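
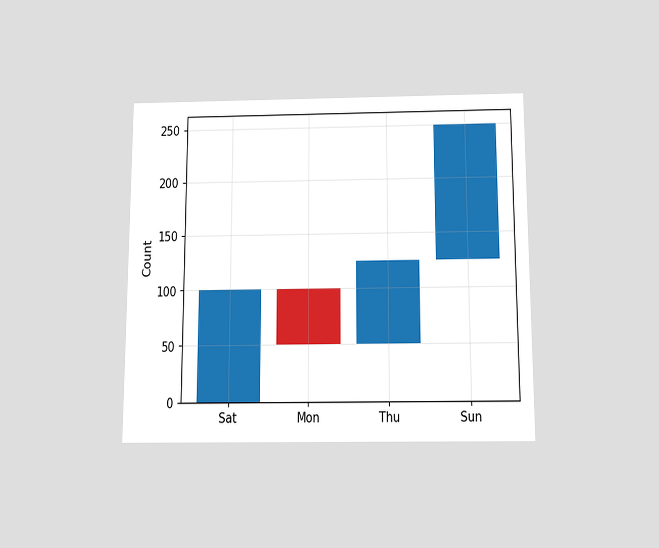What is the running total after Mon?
The chart is viewed slightly from below. After Mon the running total reaches 50.

50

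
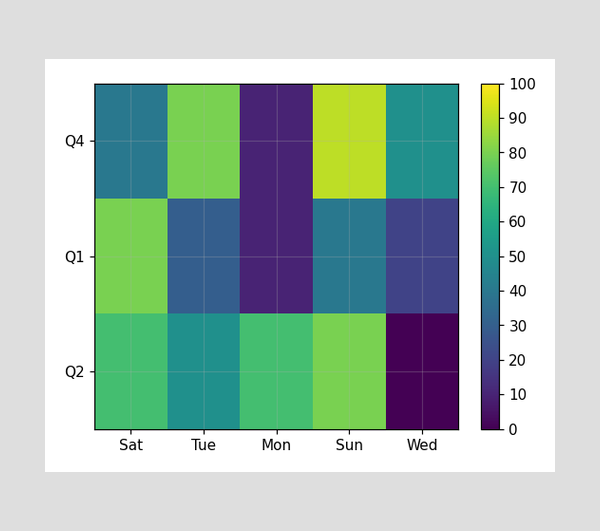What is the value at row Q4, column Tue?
Matching cell (Q4, Tue) against the colorbar gives 80.

80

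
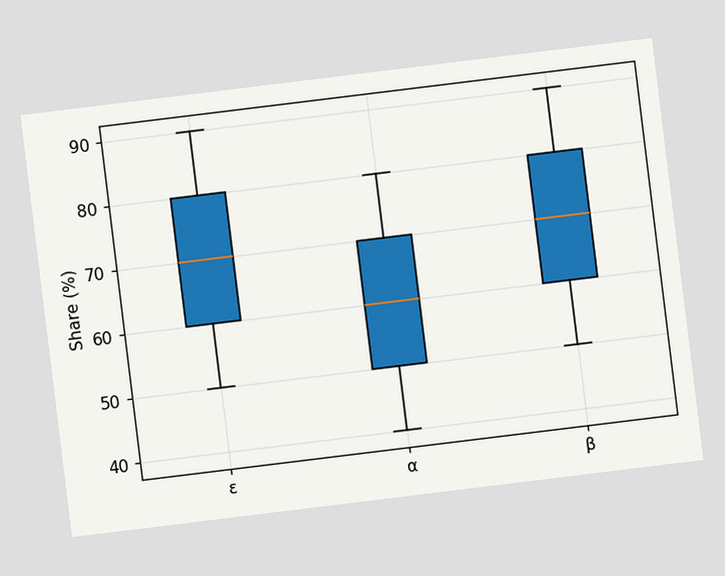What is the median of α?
60%

The chart is tilted about 7° counter-clockwise. The median line in the α box sits at 60%.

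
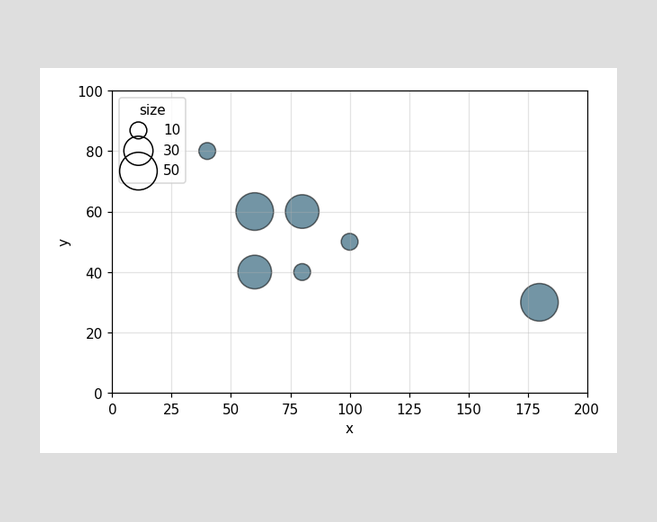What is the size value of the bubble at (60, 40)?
Matching the bubble at (60, 40) against the size legend gives 40.

40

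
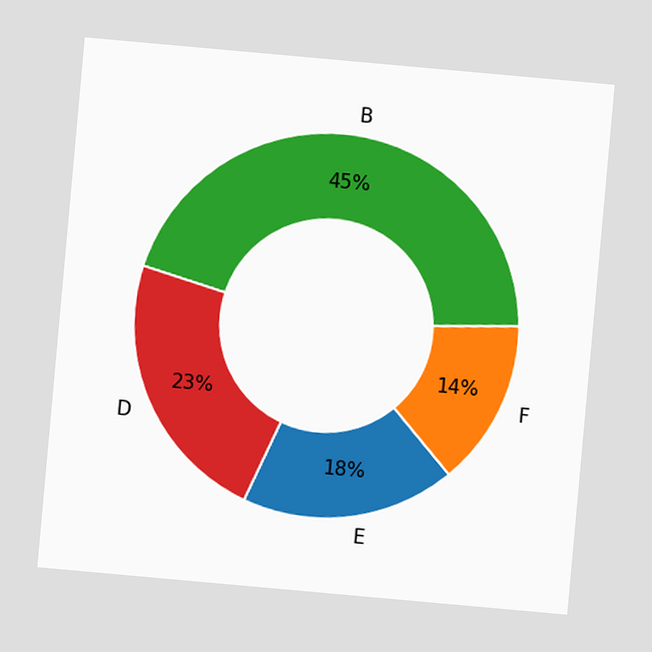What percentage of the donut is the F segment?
The chart is tilted about 5° clockwise. The F segment takes up 14% of the ring.

14%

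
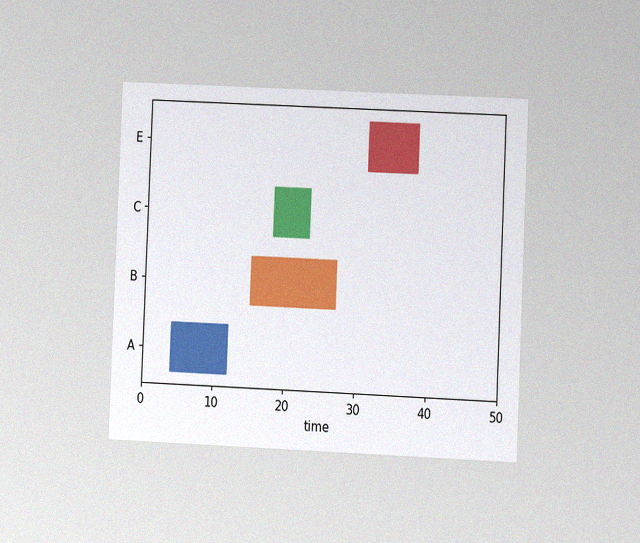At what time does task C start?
18

The chart is tilted about 2° clockwise and viewed at a slight angle, with some photo noise. The C bar begins at t=18.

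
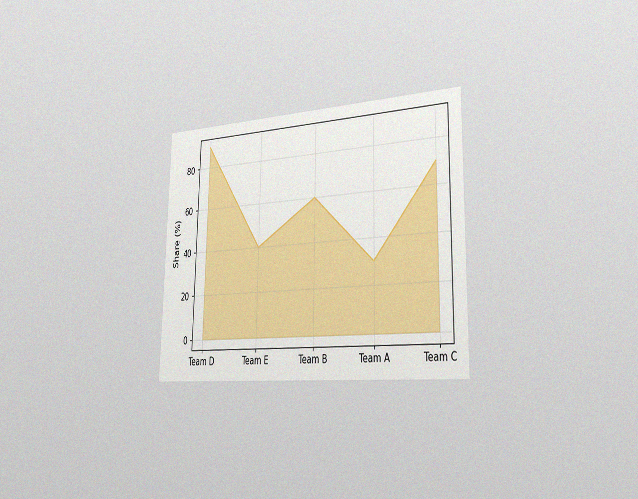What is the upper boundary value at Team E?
The chart is viewed slightly from the right, with some photo noise. At Team E the upper boundary is at 40%.

40%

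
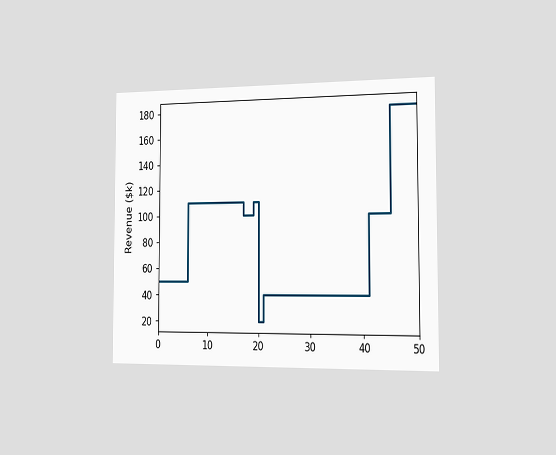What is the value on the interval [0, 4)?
The chart is viewed slightly from the right. On [0, 4) the step sits at $50k.

$50k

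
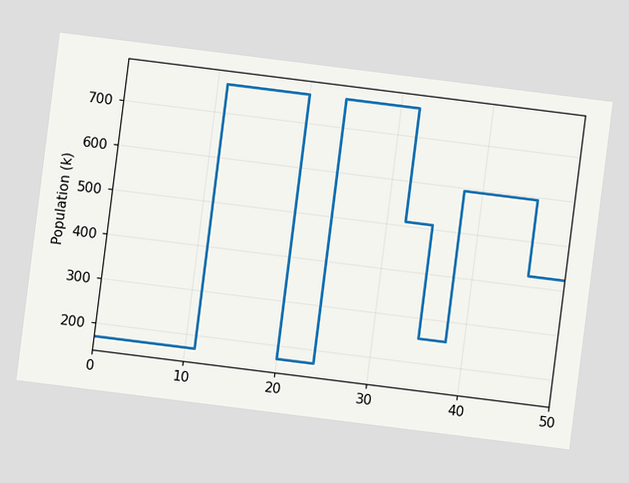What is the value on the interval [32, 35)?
The chart is tilted about 7° clockwise. On [32, 35) the step sits at 510k.

510k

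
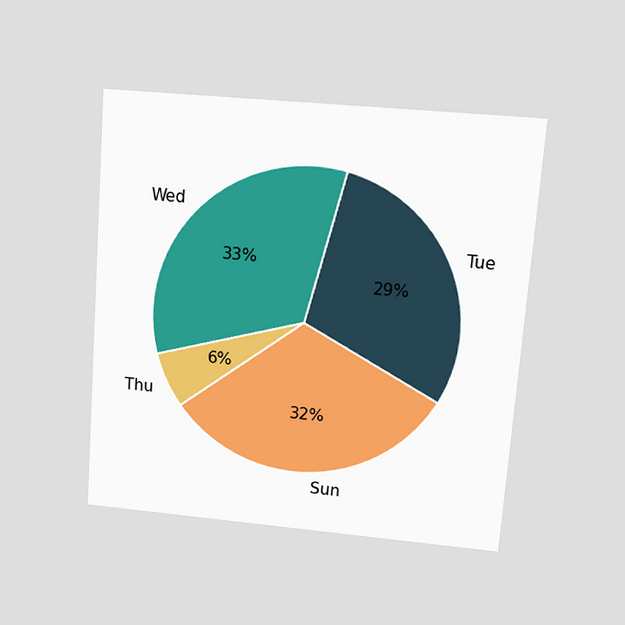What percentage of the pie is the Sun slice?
The chart is tilted about 4° clockwise and viewed at a slight angle. The Sun slice takes up 32% of the pie.

32%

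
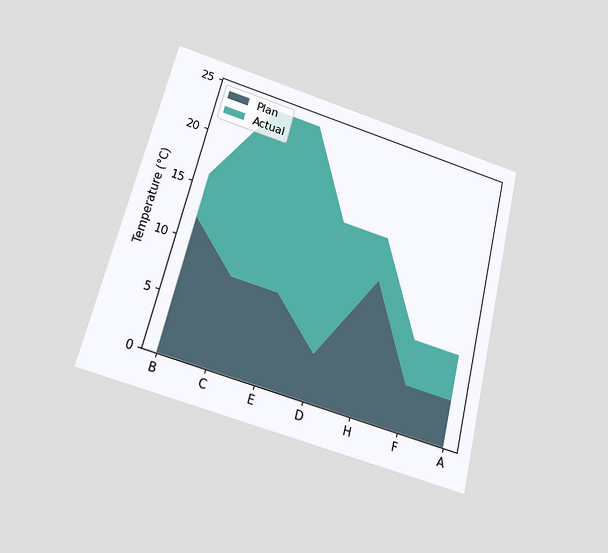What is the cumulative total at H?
16°C

The chart is tilted about 14° clockwise and viewed slightly from below. The stacked total at H reaches 16°C.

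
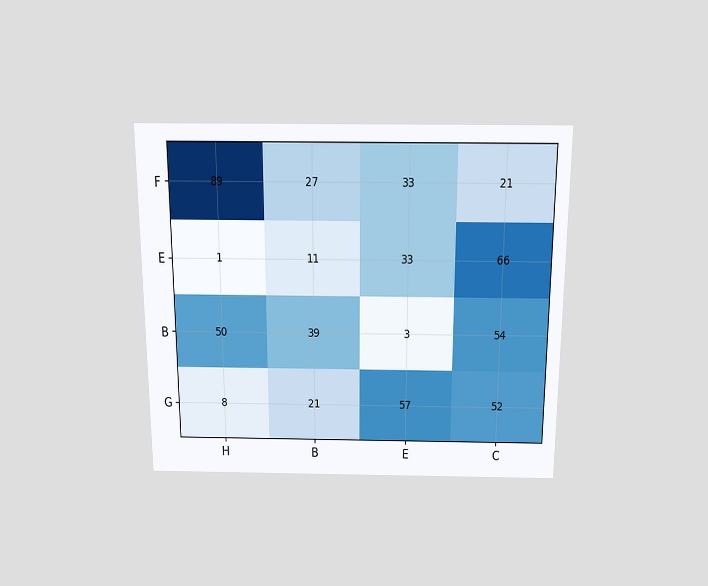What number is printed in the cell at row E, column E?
33

The chart is viewed slightly from above. The (E, E) cell reads 33.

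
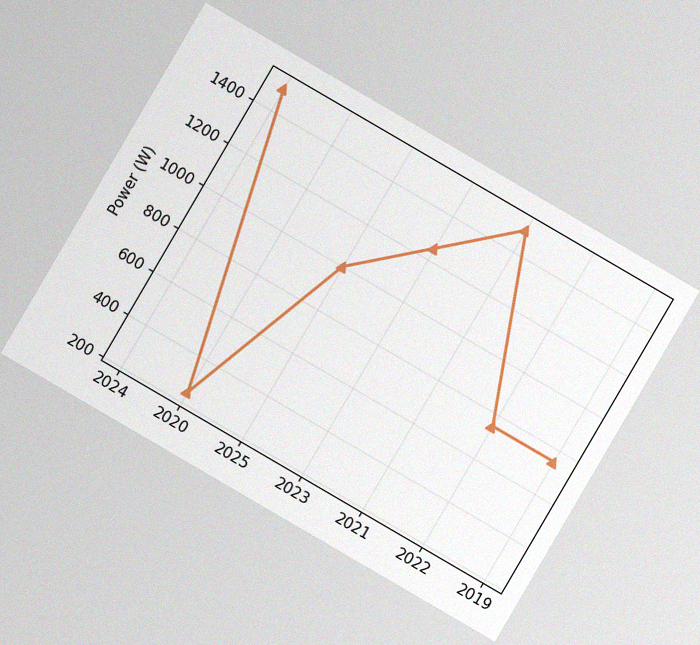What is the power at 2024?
1500W

The chart is tilted about 30° clockwise, with some photo noise. At 2024, the line is at 1500W.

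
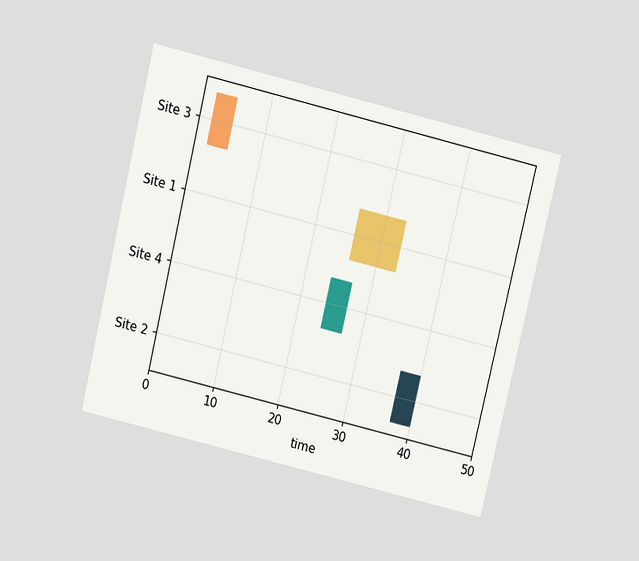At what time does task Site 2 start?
37

The chart is tilted about 13° clockwise and viewed slightly from above. The Site 2 bar begins at t=37.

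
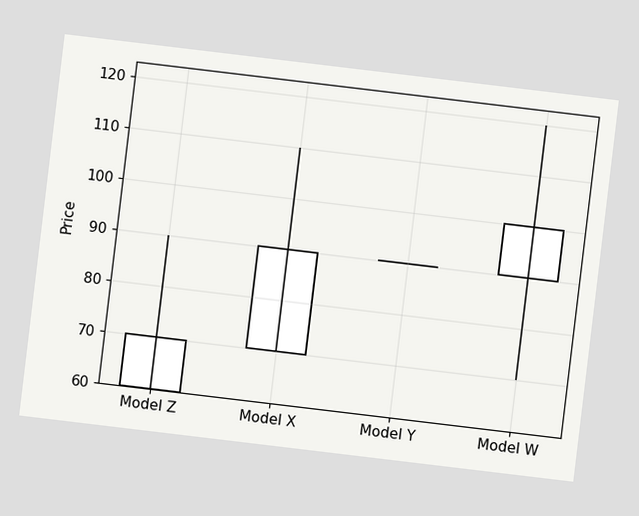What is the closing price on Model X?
The chart is tilted about 7° clockwise. The Model X candle closes at 90.

90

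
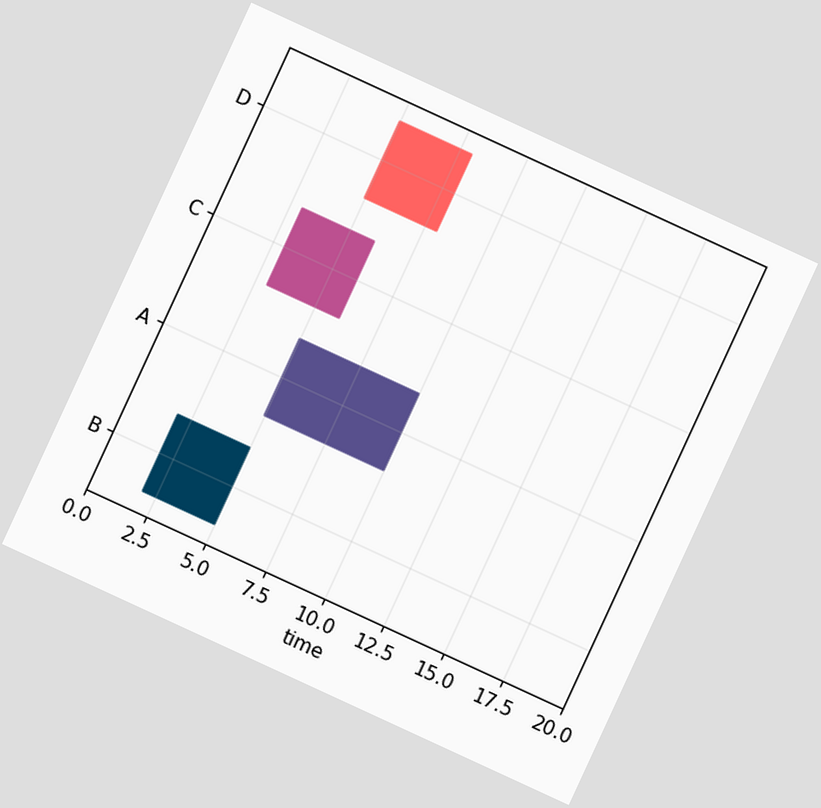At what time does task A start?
5

The chart is tilted about 25° clockwise. The A bar begins at t=5.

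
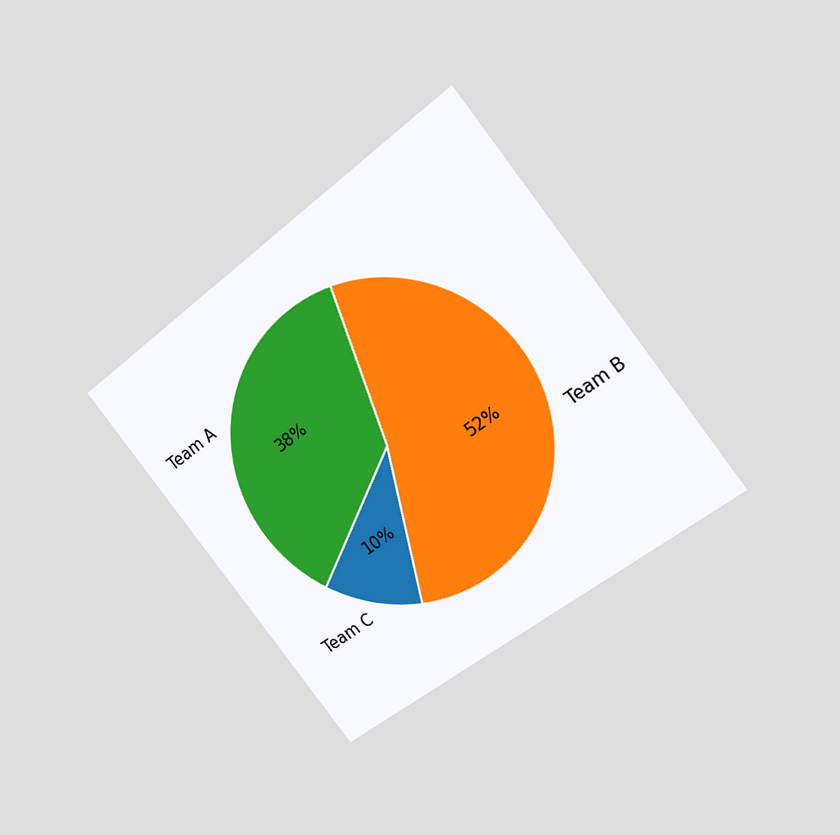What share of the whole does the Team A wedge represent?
The chart is tilted about 38° counter-clockwise and viewed at a slight angle. The Team A slice takes up 38% of the pie.

38%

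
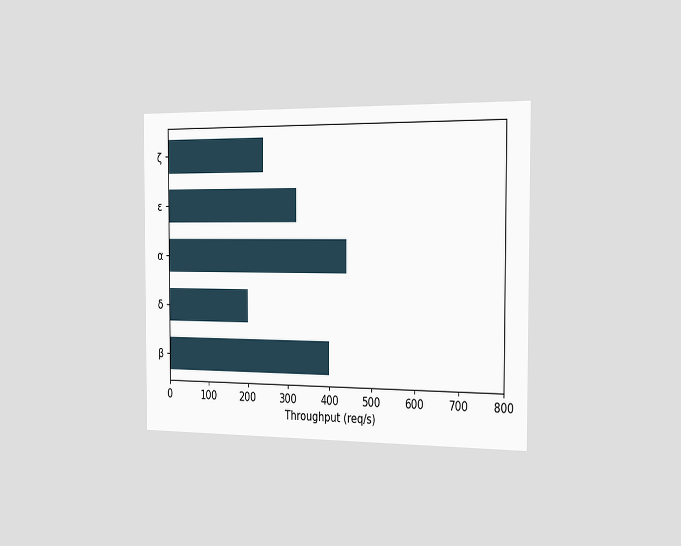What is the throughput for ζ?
The chart is viewed slightly from the right. Reading along the chart's x-axis, the ζ bar reaches 240req/s.

240req/s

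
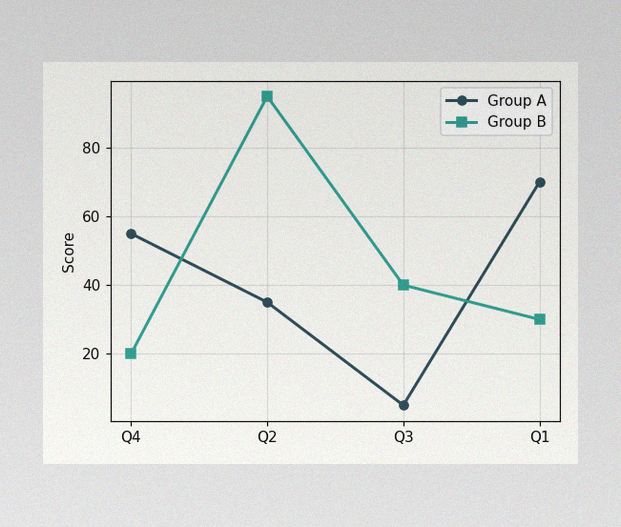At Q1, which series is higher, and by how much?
Group A, by 40

The image has some photo noise and uneven lighting. At Q1, Group A sits above the other line by 40.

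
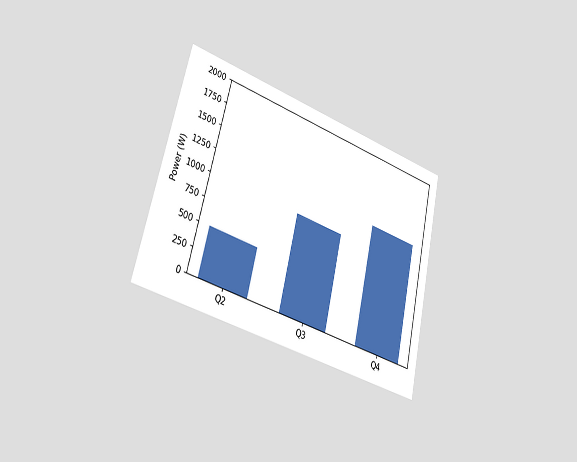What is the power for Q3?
The chart is tilted about 13° clockwise and viewed slightly from the left. Reading along the chart's y-axis, the Q3 bar reaches 1000W.

1000W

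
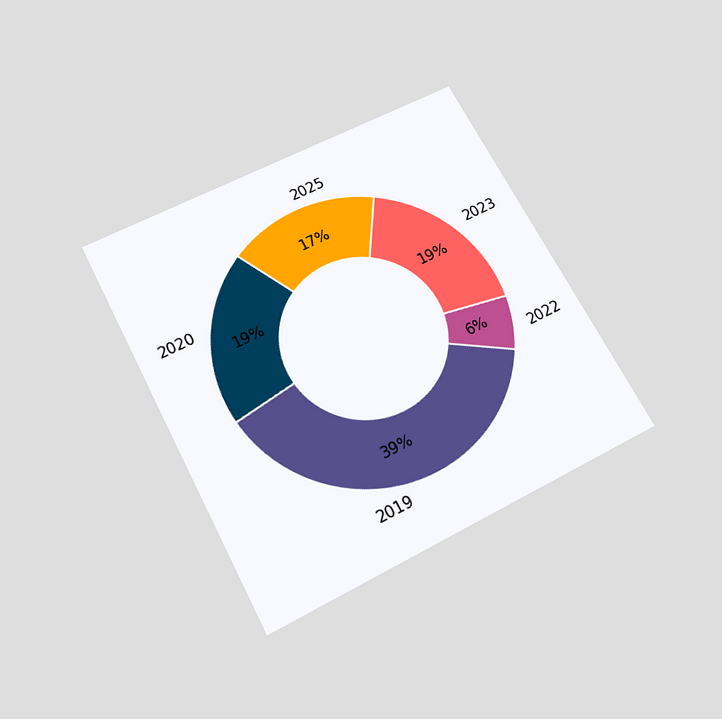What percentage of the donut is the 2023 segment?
The chart is tilted about 28° counter-clockwise and viewed slightly from below. The 2023 segment takes up 19% of the ring.

19%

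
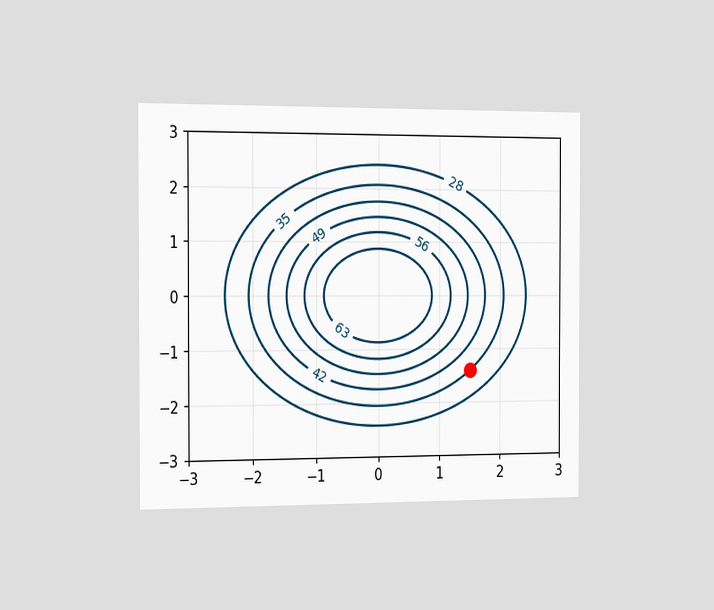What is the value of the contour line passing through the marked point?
35

The chart is viewed slightly from the left. The marked point sits on the contour labelled 35.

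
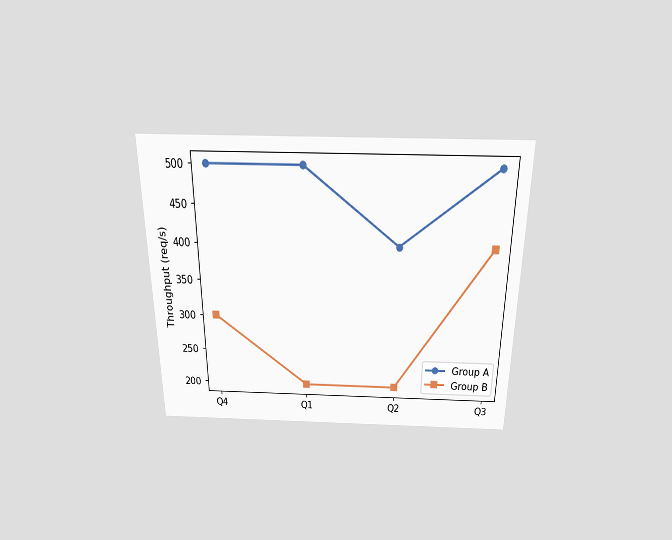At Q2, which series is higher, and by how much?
The chart is viewed slightly from above. At Q2, Group A sits above the other line by 200req/s.

Group A, by 200req/s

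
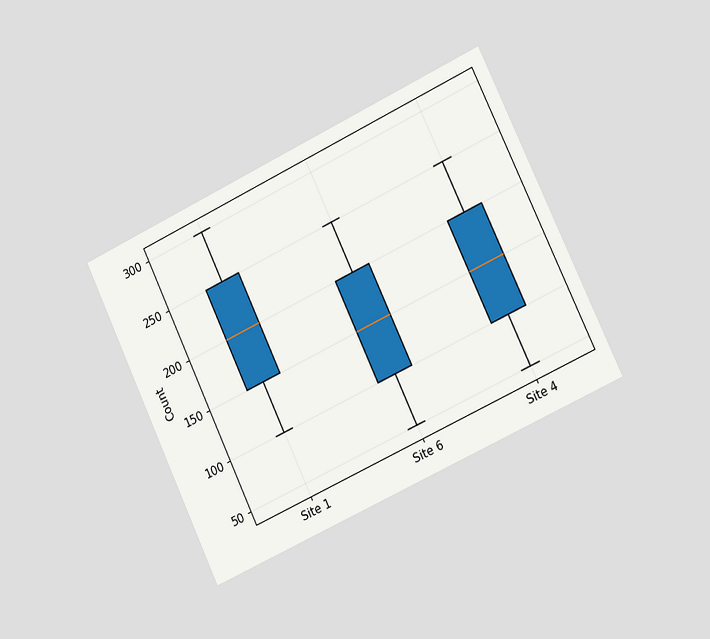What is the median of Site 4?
150

The chart is tilted about 25° counter-clockwise and viewed slightly from the right. The median line in the Site 4 box sits at 150.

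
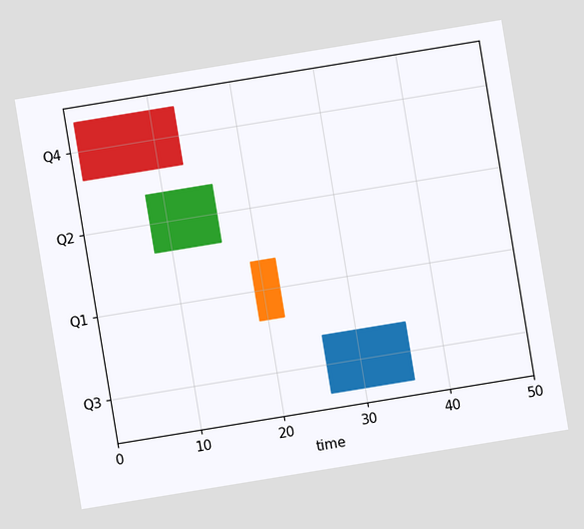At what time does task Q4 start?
The chart is tilted about 9° counter-clockwise. The Q4 bar begins at t=1.

1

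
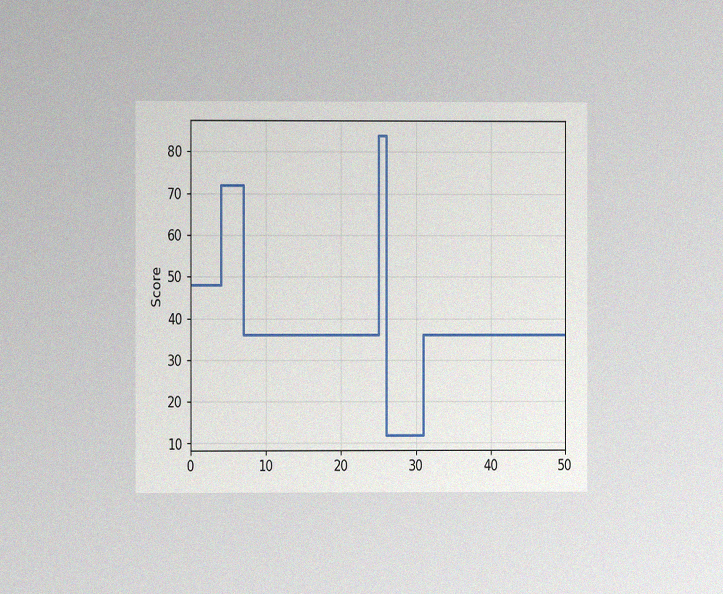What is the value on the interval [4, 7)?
The chart is viewed at a slight angle, with some photo noise. On [4, 7) the step sits at 72.

72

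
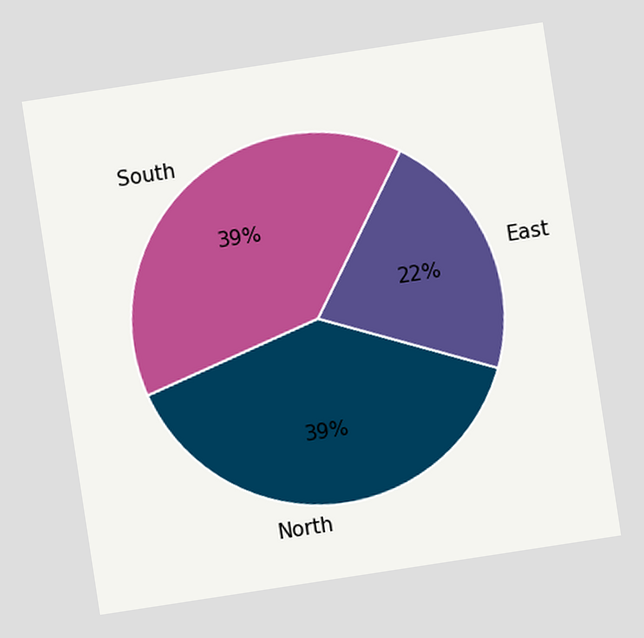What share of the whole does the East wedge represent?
The chart is tilted about 9° counter-clockwise. The East slice takes up 22% of the pie.

22%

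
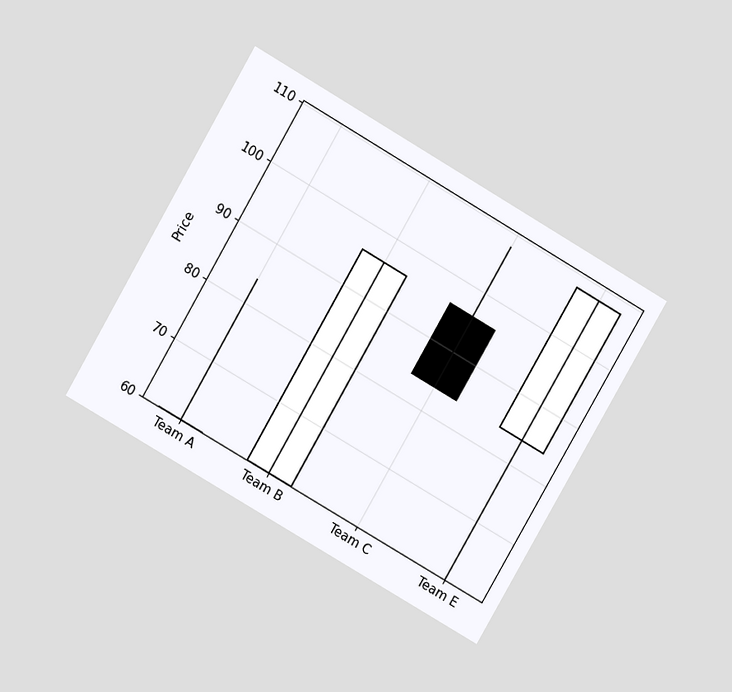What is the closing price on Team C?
84

The chart is tilted about 30° clockwise and viewed at a slight angle. The Team C candle closes at 84.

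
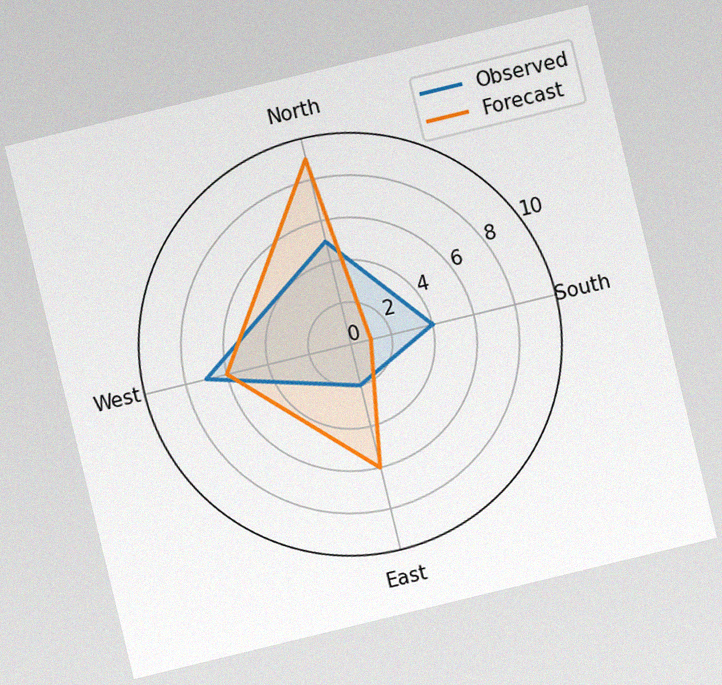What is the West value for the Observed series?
7

The chart is tilted about 14° counter-clockwise, with some photo noise. On the West axis, Observed reaches 7.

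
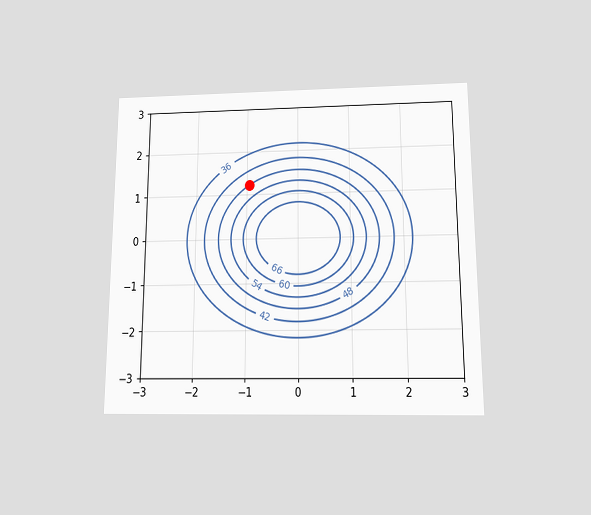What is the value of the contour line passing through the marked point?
48

The chart is viewed slightly from below. The marked point sits on the contour labelled 48.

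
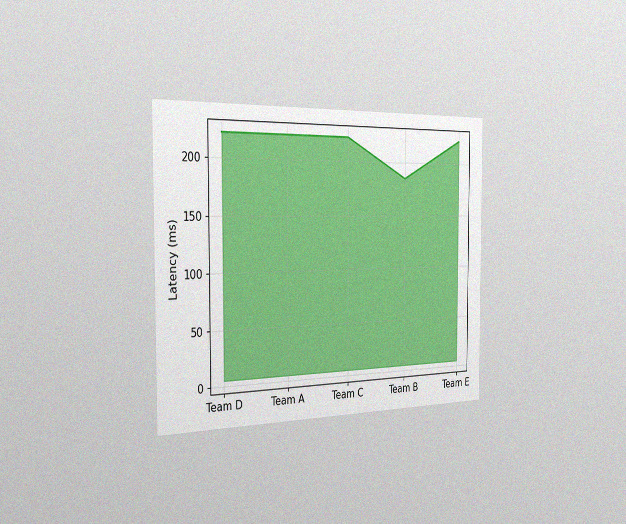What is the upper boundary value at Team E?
The chart is viewed slightly from the left, with some photo noise. At Team E the upper boundary is at 222ms.

222ms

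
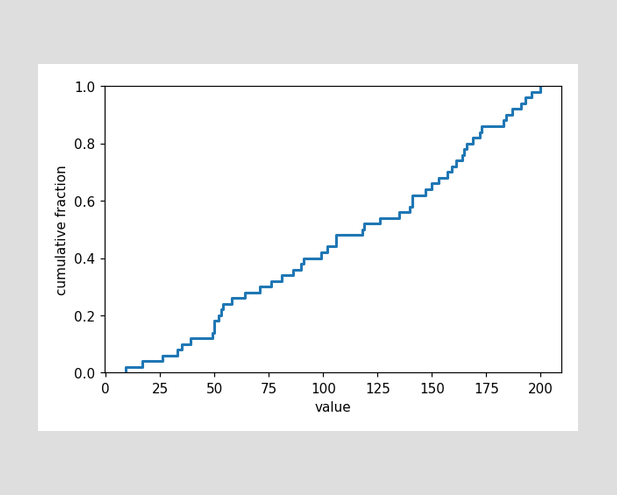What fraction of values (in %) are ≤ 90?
At x=90 the ECDF step is at 38%.

38%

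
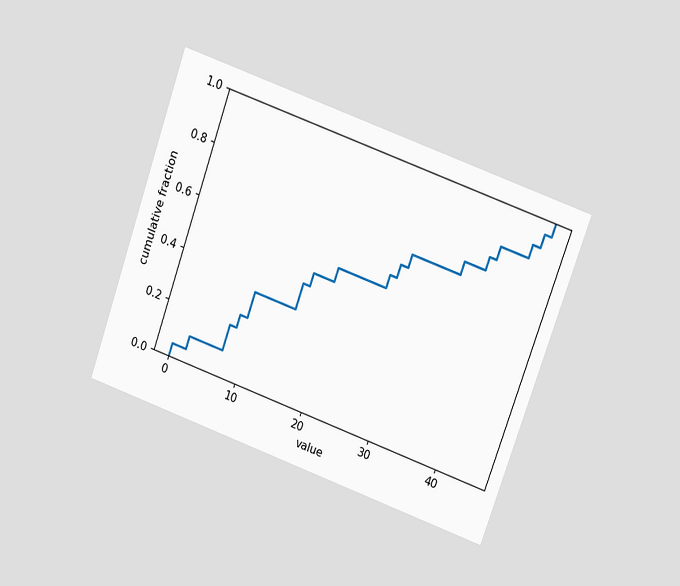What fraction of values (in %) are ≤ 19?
The chart is tilted about 20° clockwise and viewed at a slight angle. At x=19 the ECDF step is at 55%.

55%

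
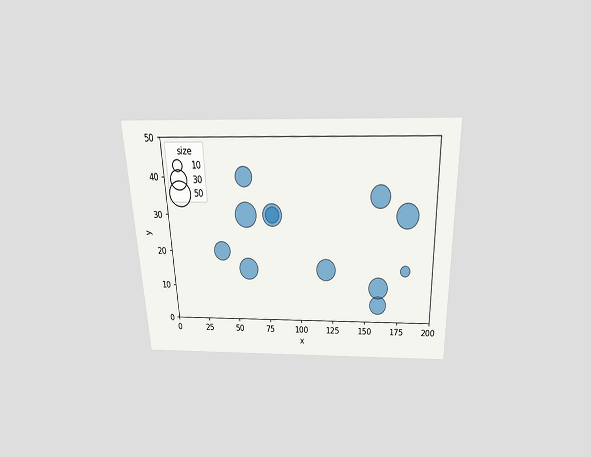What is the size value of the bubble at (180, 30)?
The chart is tilted about 2° counter-clockwise and viewed slightly from above. Matching the bubble at (180, 30) against the size legend gives 50.

50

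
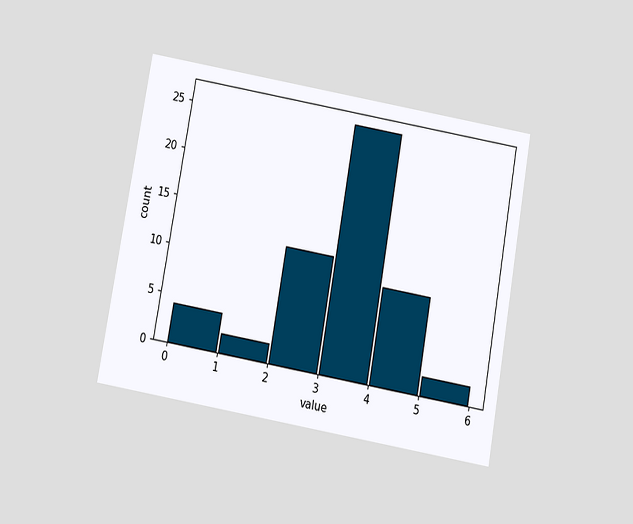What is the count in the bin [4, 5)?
The chart is tilted about 10° clockwise and viewed slightly from below. The [4, 5) bin has height 10.

10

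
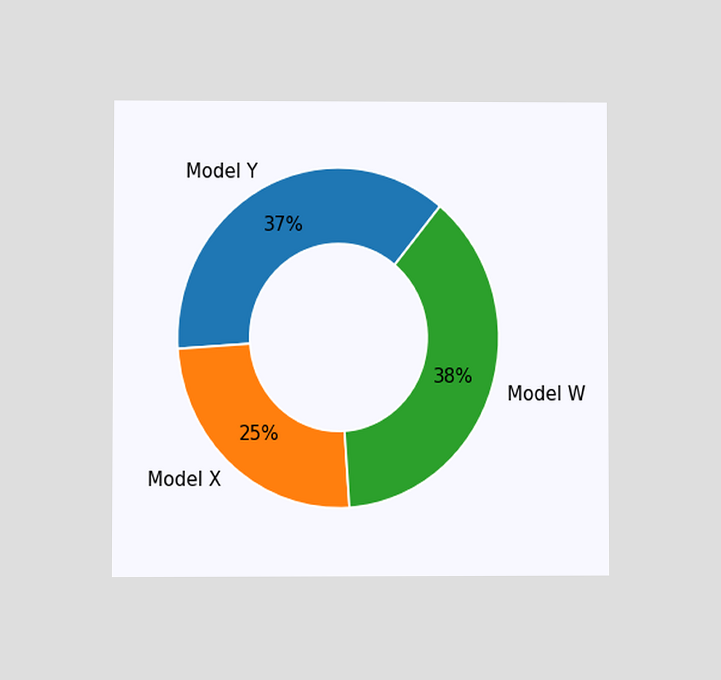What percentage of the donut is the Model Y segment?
The chart is viewed at a slight angle. The Model Y segment takes up 37% of the ring.

37%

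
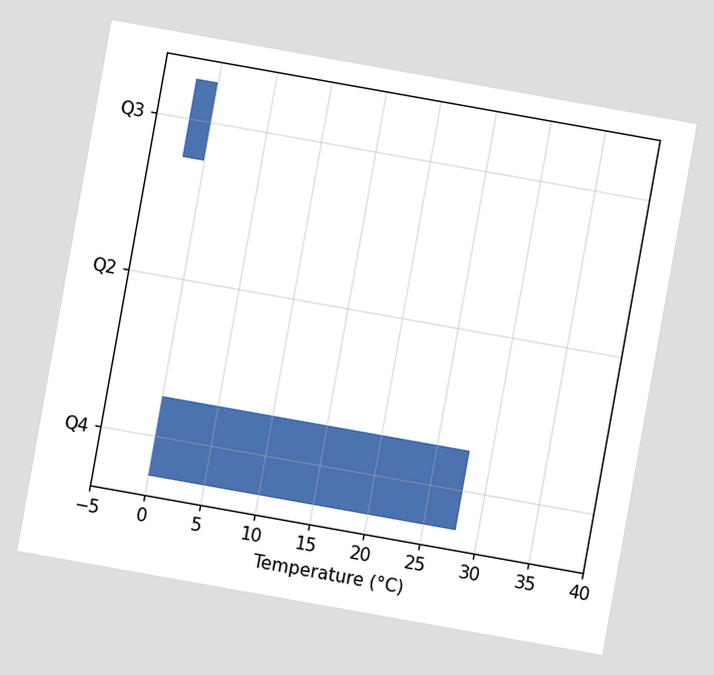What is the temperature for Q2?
0°C

The chart is tilted about 10° clockwise. Reading along the chart's x-axis, the Q2 bar reaches 0°C.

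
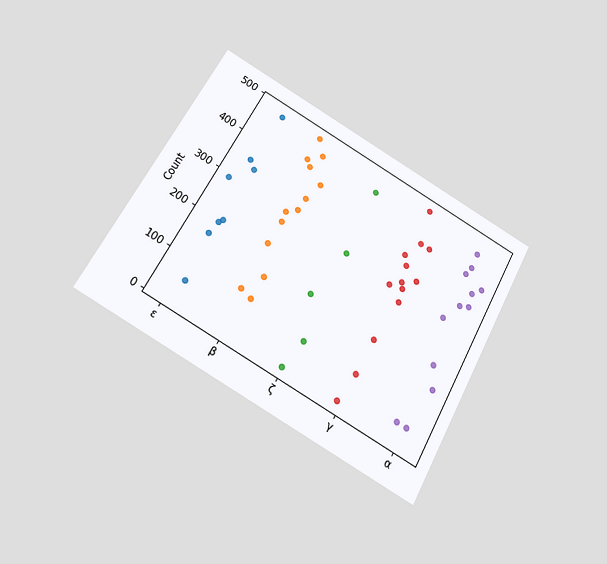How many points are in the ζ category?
The chart is tilted about 29° clockwise and viewed slightly from below. Counting the markers in the ζ column gives 5.

5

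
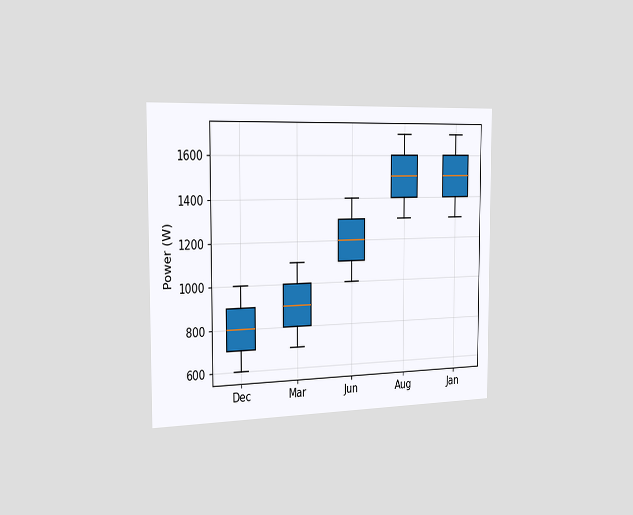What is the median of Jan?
The chart is viewed slightly from the left. The median line in the Jan box sits at 1500W.

1500W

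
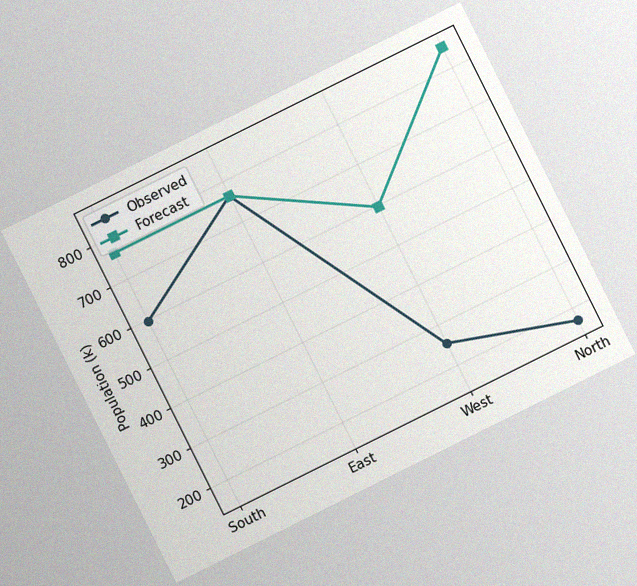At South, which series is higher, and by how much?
Forecast, by 170k

The chart is tilted about 26° counter-clockwise, with some photo noise. At South, Forecast sits above the other line by 170k.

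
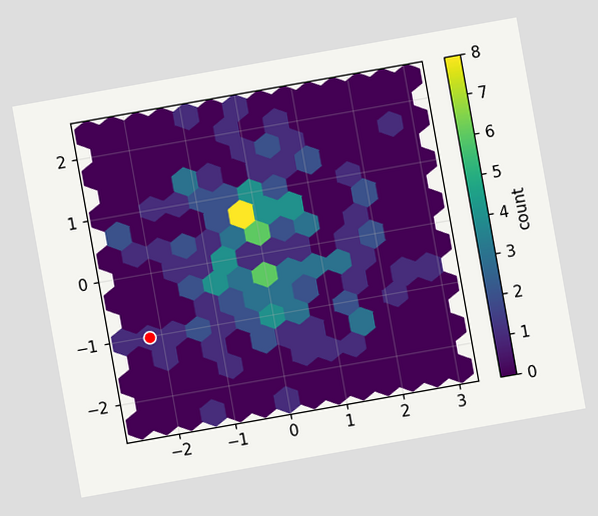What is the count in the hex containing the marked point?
1

The chart is tilted about 10° counter-clockwise. The marked hex reads 1 on the colorbar.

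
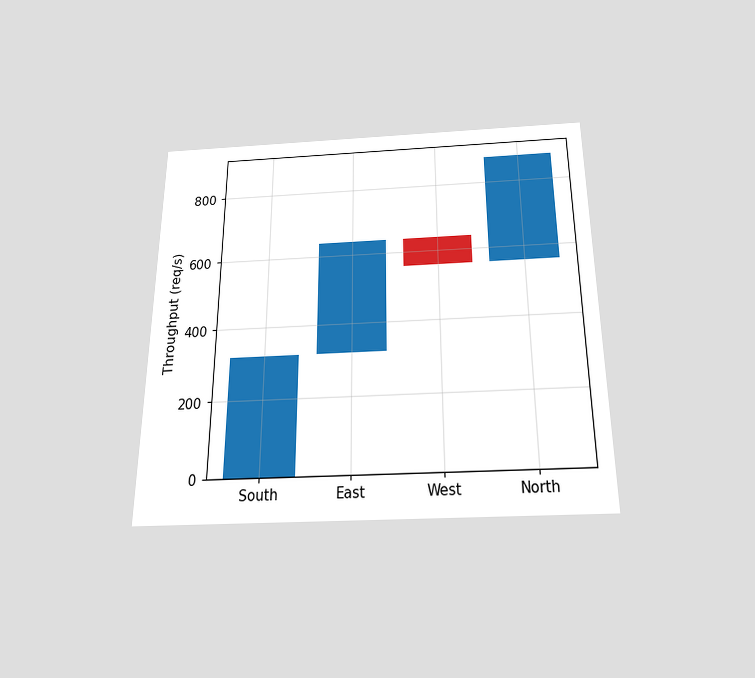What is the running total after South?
320req/s

The chart is viewed slightly from below. After South the running total reaches 320req/s.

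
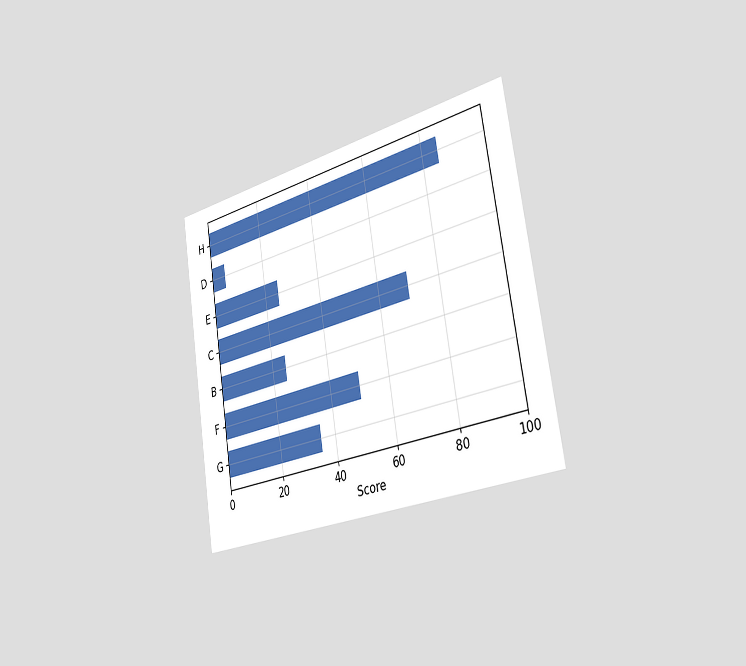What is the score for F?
The chart is tilted about 9° counter-clockwise and viewed slightly from the right. Reading along the chart's x-axis, the F bar reaches 50.

50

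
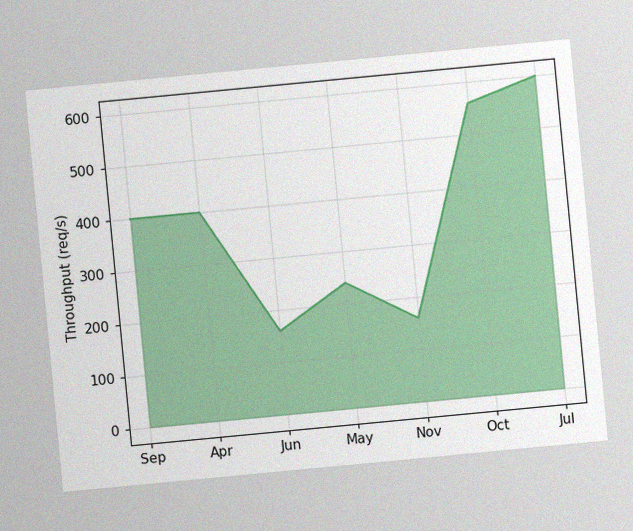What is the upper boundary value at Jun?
The chart is tilted about 5° counter-clockwise, with some photo noise. At Jun the upper boundary is at 160req/s.

160req/s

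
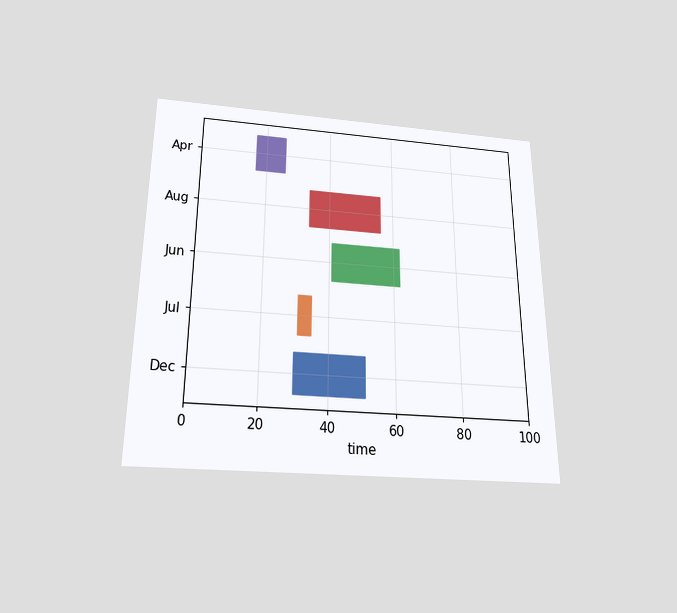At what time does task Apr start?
The chart is viewed slightly from below. The Apr bar begins at t=17.

17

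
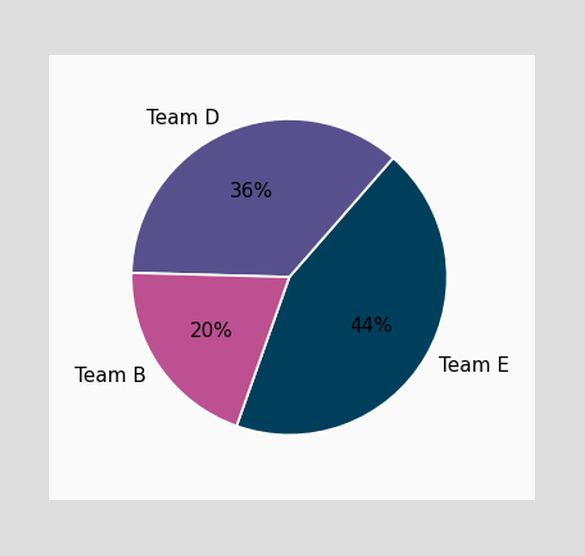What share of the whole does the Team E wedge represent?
44%

The Team E slice takes up 44% of the pie.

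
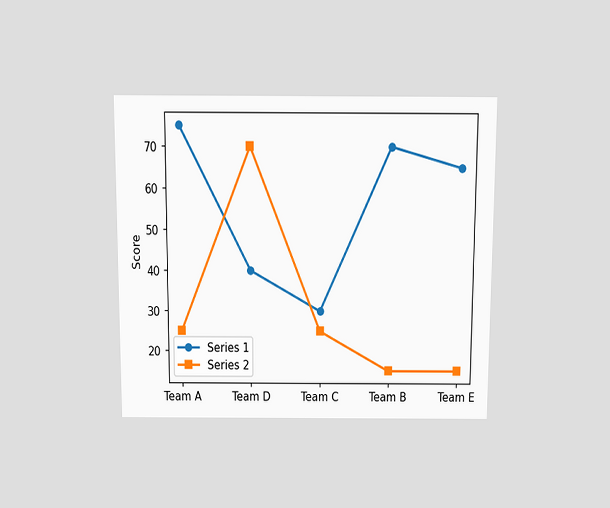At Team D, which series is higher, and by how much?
The chart is viewed slightly from above. At Team D, Series 2 sits above the other line by 30.

Series 2, by 30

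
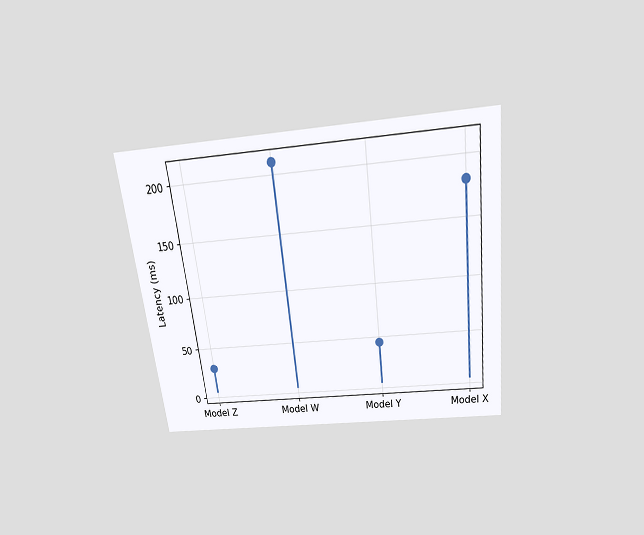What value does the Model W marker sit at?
210ms

The chart is tilted about 7° counter-clockwise and viewed slightly from above. The Model W marker sits at 210ms.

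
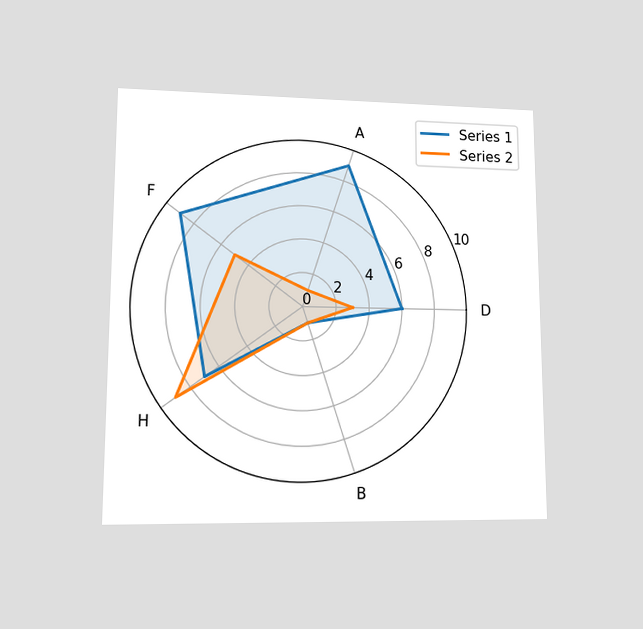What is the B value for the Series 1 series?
The chart is viewed at a slight angle. On the B axis, Series 1 reaches 1.

1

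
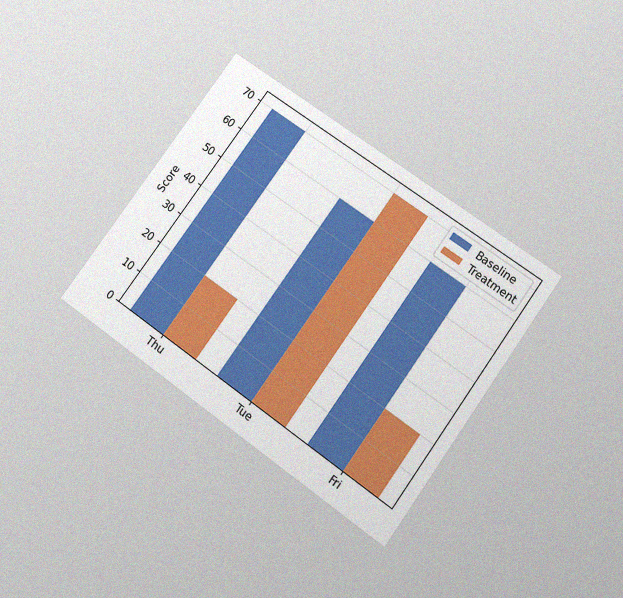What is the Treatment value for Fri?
20

The chart is tilted about 36° clockwise and viewed slightly from below, with some photo noise. The Treatment bar at Fri reaches 20 on the y-axis.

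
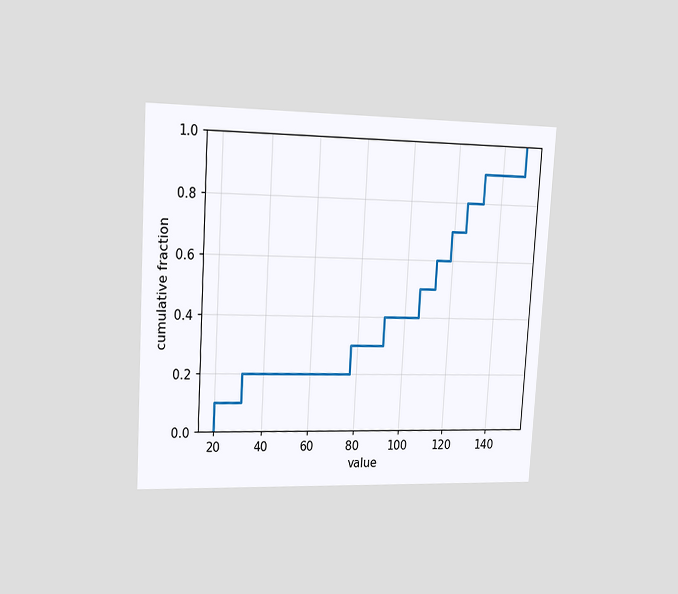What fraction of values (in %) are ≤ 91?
40%

The chart is tilted about 3° clockwise and viewed slightly from the left. At x=91 the ECDF step is at 40%.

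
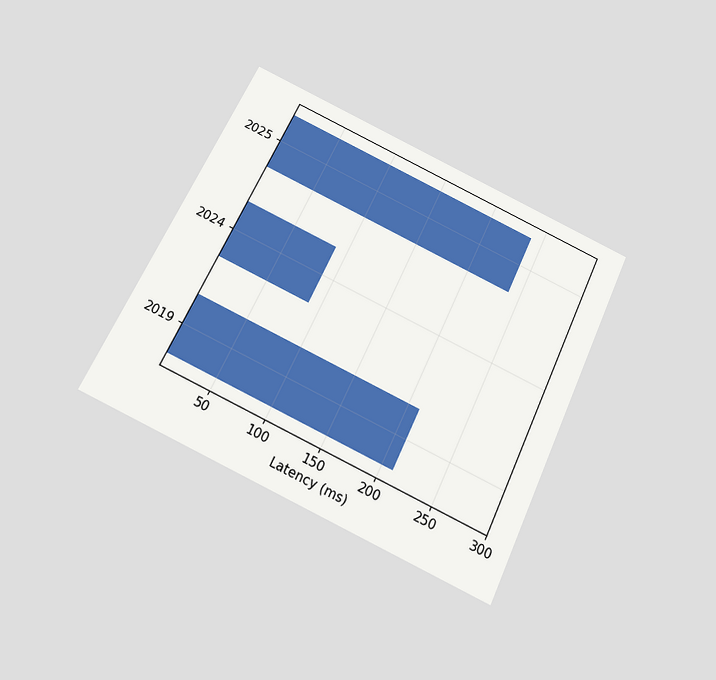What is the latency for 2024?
90ms

The chart is tilted about 25° clockwise and viewed slightly from below. Reading along the chart's x-axis, the 2024 bar reaches 90ms.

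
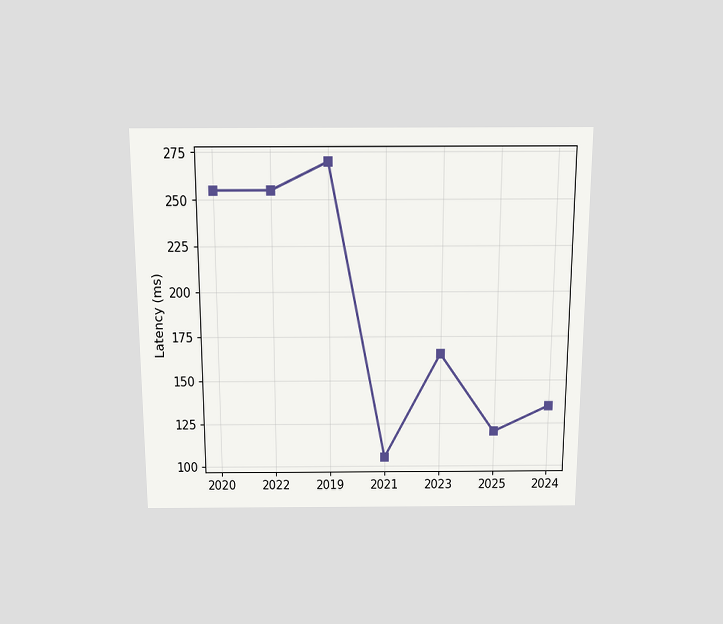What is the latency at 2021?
105ms

The chart is viewed slightly from above. At 2021, the line is at 105ms.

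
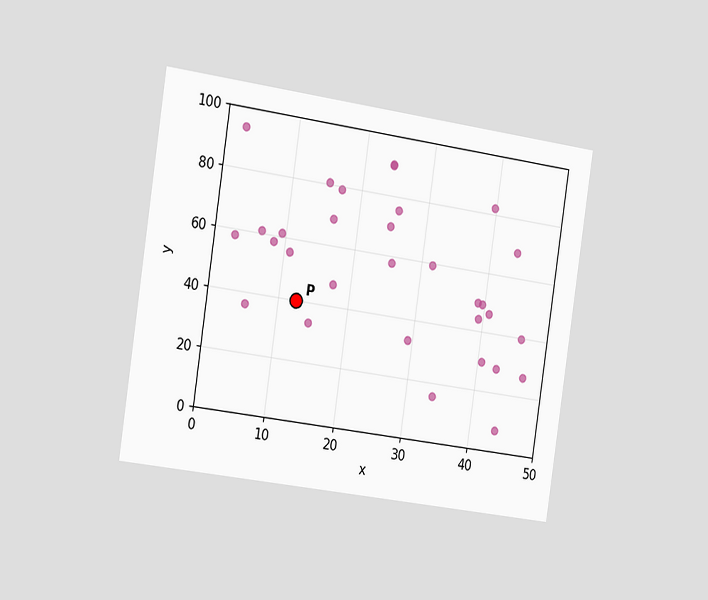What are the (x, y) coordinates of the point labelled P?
The chart is tilted about 8° clockwise and viewed slightly from the left. Following the gridlines from P to each axis, P sits at (12.5, 40).

(12.5, 40)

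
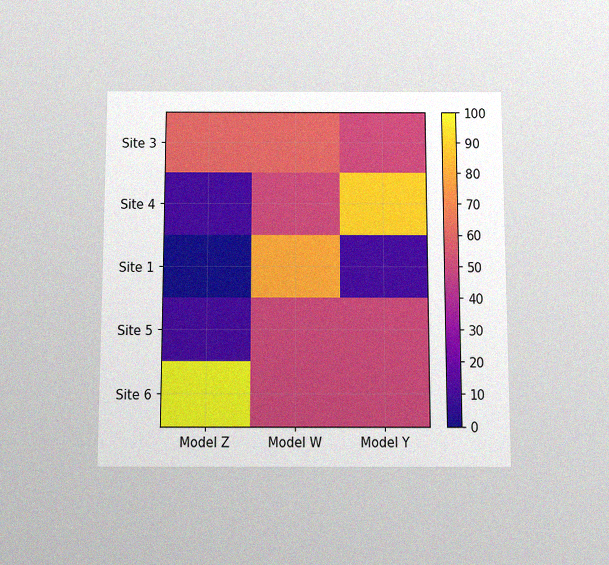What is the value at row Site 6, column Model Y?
50

The chart is viewed slightly from below, with some photo noise. Matching cell (Site 6, Model Y) against the colorbar gives 50.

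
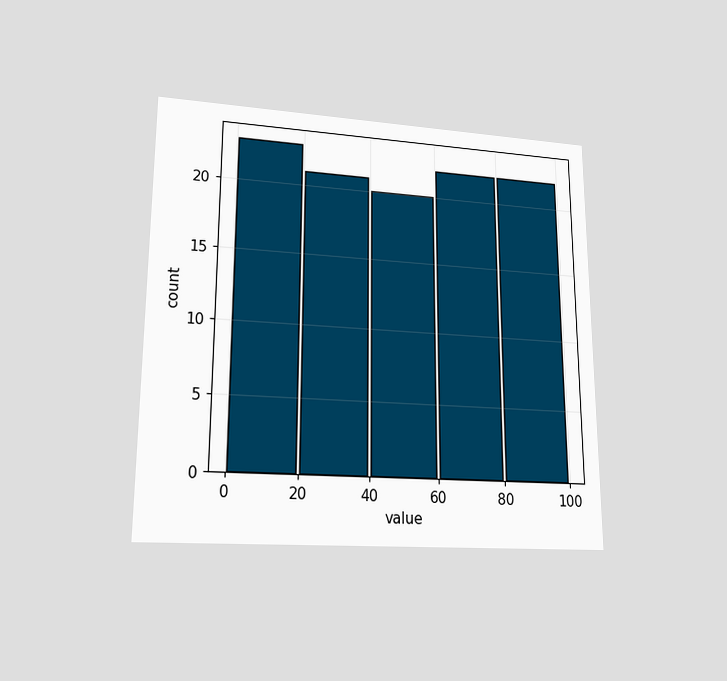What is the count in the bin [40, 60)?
20

The chart is viewed at a slight angle. The [40, 60) bin has height 20.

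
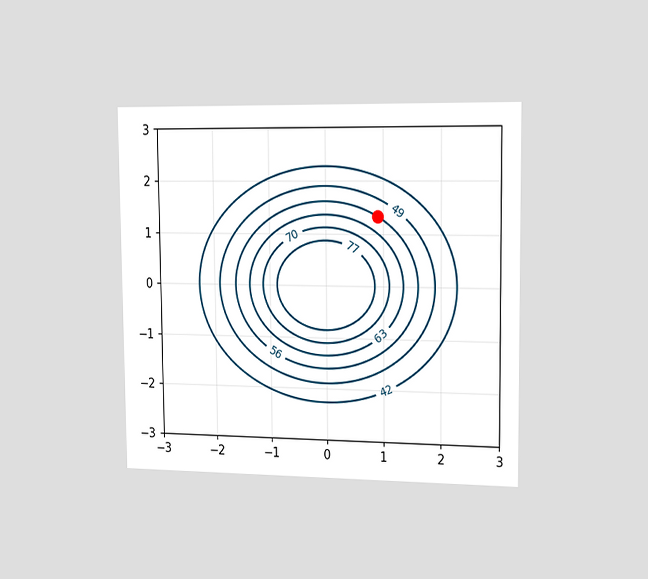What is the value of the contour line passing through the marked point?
The chart is viewed slightly from the right. The marked point sits on the contour labelled 56.

56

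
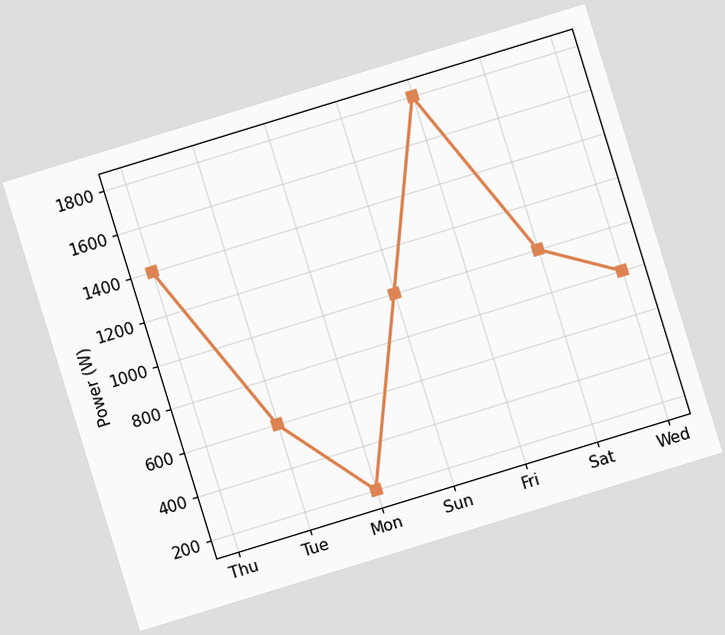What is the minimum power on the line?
The chart is tilted about 17° counter-clockwise. The lowest point is at Mon, and reading across to the y-axis gives 200W.

200W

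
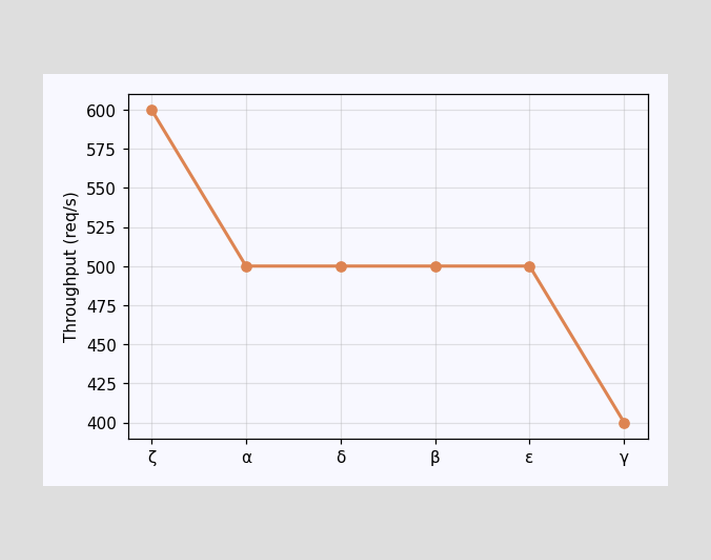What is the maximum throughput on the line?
600req/s

The highest point is at ζ, and reading across to the y-axis gives 600req/s.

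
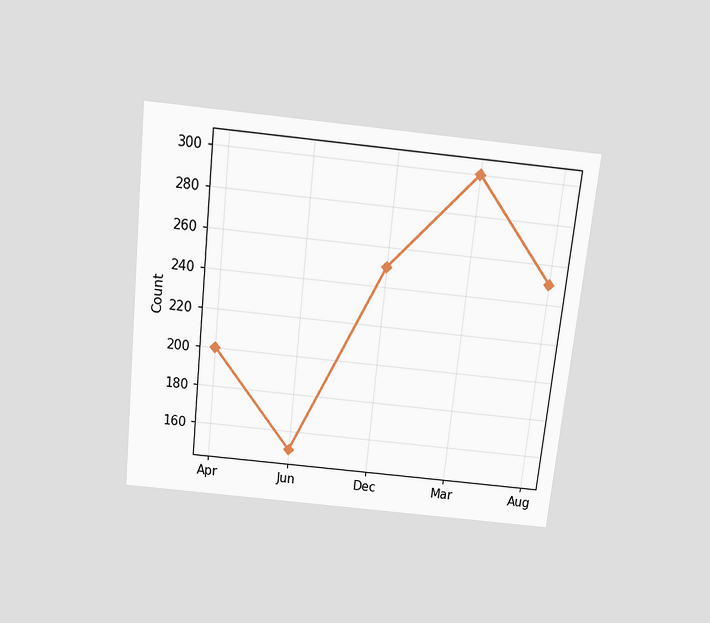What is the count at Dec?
The chart is tilted about 6° clockwise and viewed slightly from above. At Dec, the line is at 250.

250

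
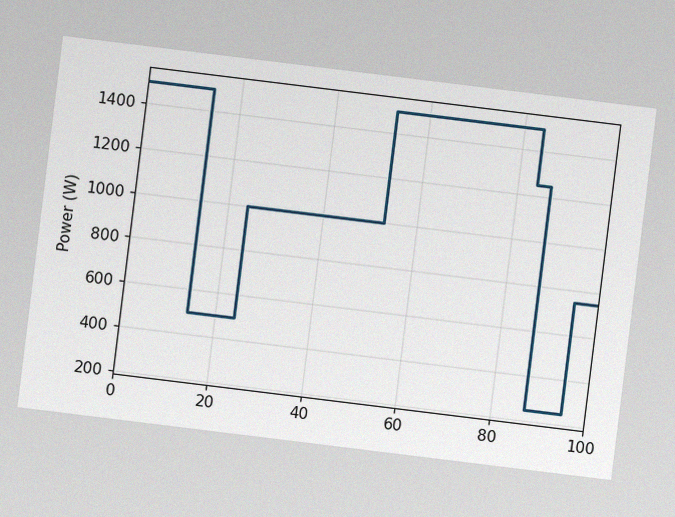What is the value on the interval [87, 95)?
250W

The chart is tilted about 7° clockwise, with some photo noise. On [87, 95) the step sits at 250W.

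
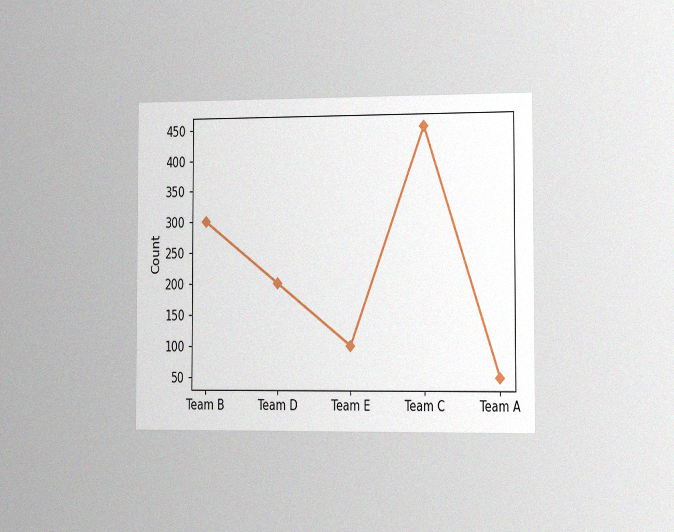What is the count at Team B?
The chart is viewed slightly from the right, with some photo noise. At Team B, the line is at 300.

300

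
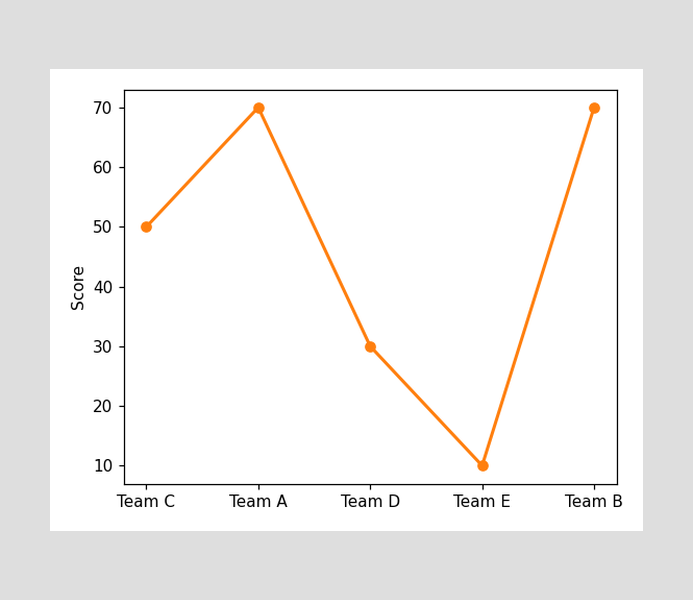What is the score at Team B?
70

At Team B, the line is at 70.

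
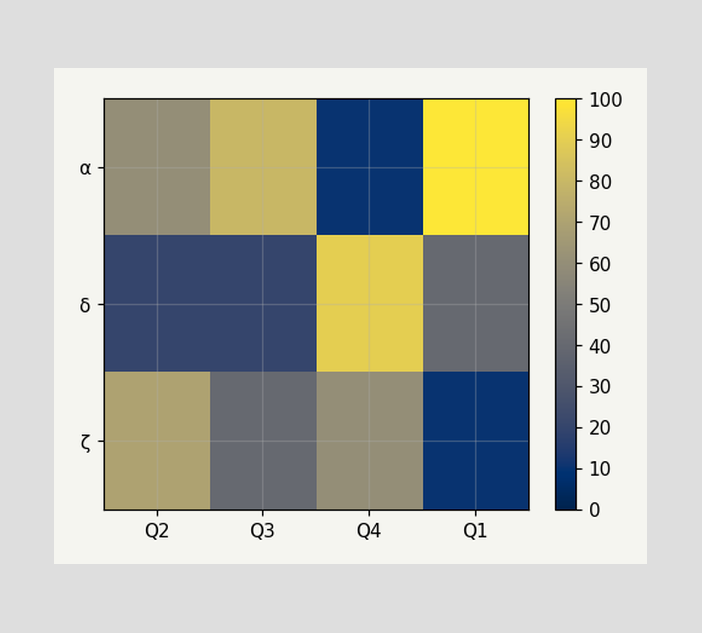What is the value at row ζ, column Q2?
Matching cell (ζ, Q2) against the colorbar gives 70.

70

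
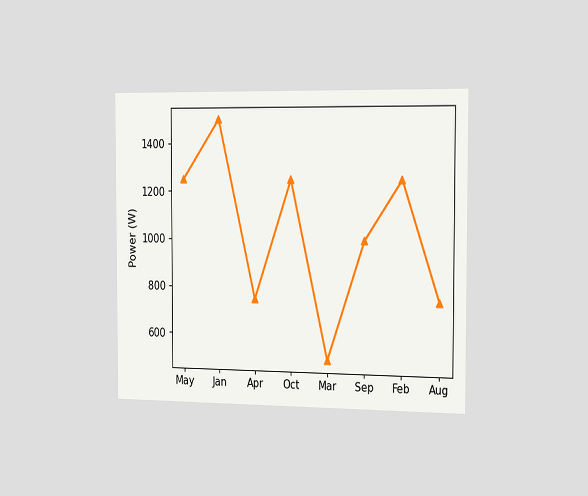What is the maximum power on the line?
The chart is viewed slightly from the right. The highest point is at Jan, and reading across to the y-axis gives 1500W.

1500W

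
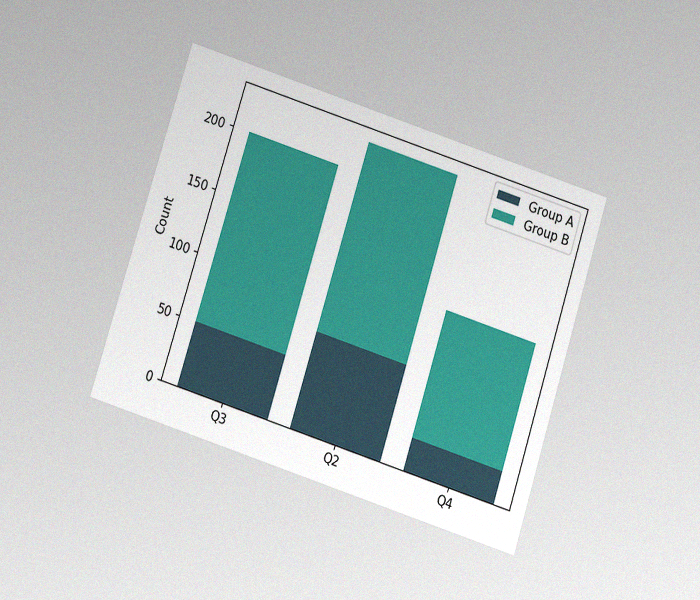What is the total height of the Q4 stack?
The chart is tilted about 18° clockwise and viewed at a slight angle, with some photo noise. The Q4 stack's top reaches 125 on the y-axis.

125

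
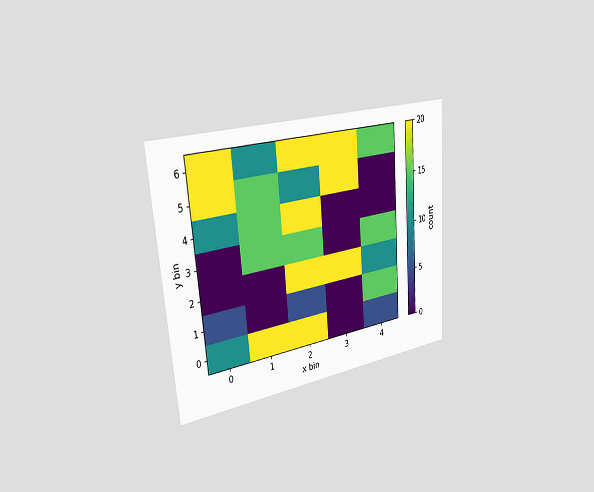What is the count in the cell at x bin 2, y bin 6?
The chart is tilted about 4° counter-clockwise and viewed slightly from the left. Matching the cell (2, 6) against the colorbar gives 20.

20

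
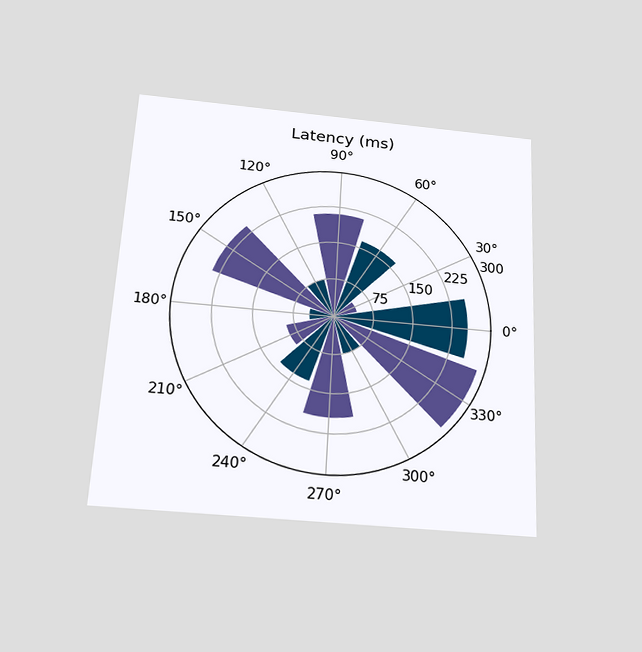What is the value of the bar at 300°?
The chart is tilted about 3° clockwise and viewed slightly from below. The bar at 300° reaches 75ms on the radial axis.

75ms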